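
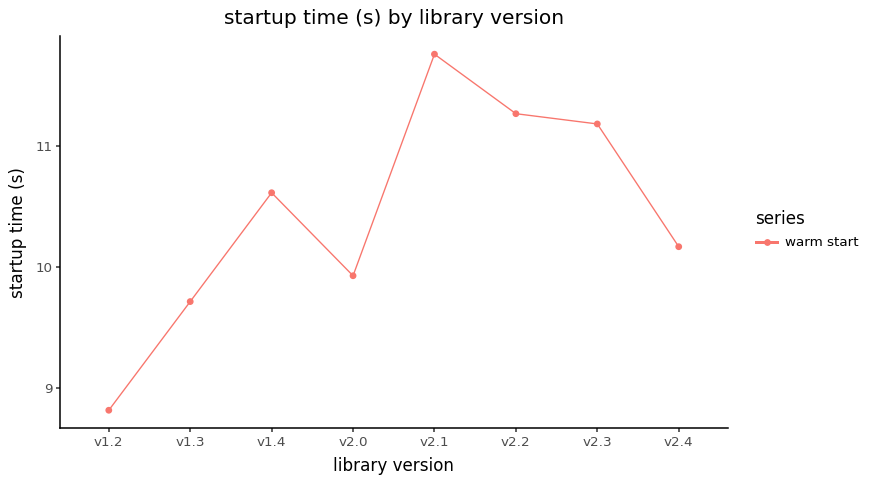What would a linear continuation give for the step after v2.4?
Last three: 11.5, 11.0, 10.0 → slope ≈ -0.75/step → next ≈ 9.25.

≈ 9.25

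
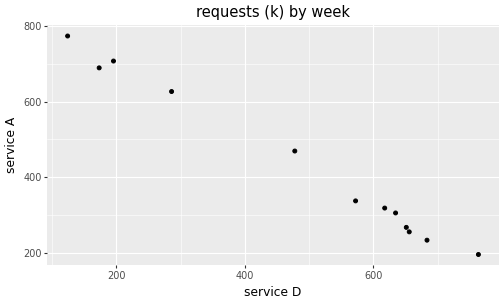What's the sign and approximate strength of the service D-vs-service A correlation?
Points are negatively correlated; strong (|r| ≈ 1.0).

negative, strong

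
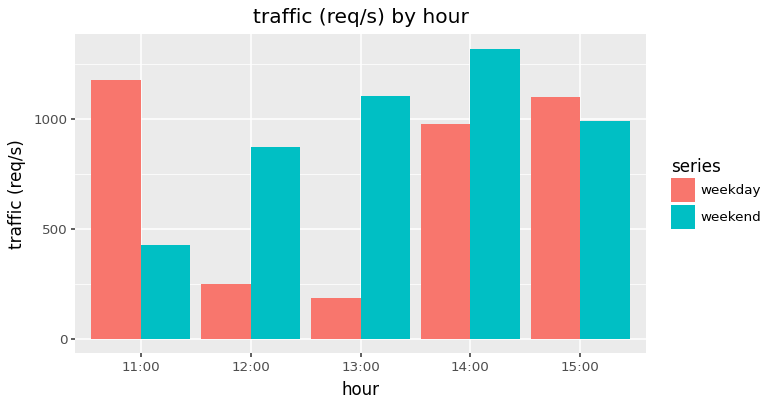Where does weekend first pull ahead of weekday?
12:00

11:00: weekend ≈ 400 vs weekday ≈ 1200 (not yet); 12:00: weekend ≈ 800 vs weekday ≈ 200 (first crossover).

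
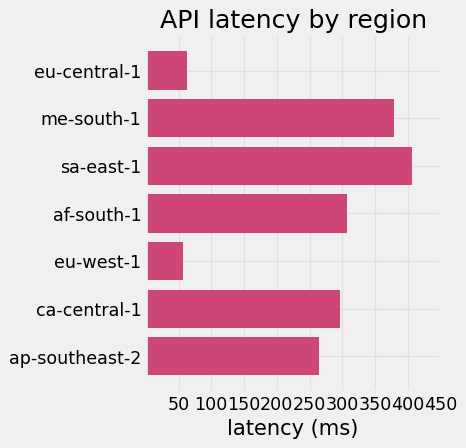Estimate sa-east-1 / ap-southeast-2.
sa-east-1 ≈ 400, ap-southeast-2 ≈ 250; 400/250 ≈ 1.6.

≈ 1.6×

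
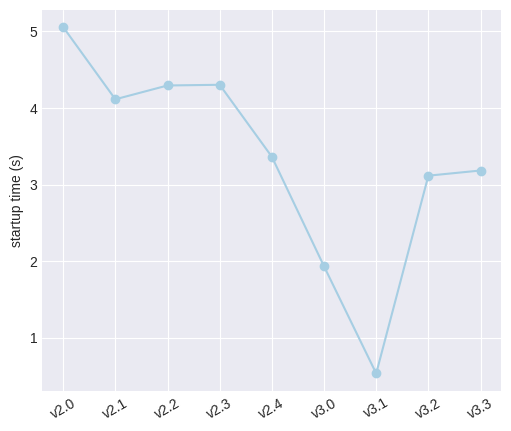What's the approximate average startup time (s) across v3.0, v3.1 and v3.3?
≈ 1.83

(2.0 + 0.5 + 3.0) / 3 ≈ 1.83.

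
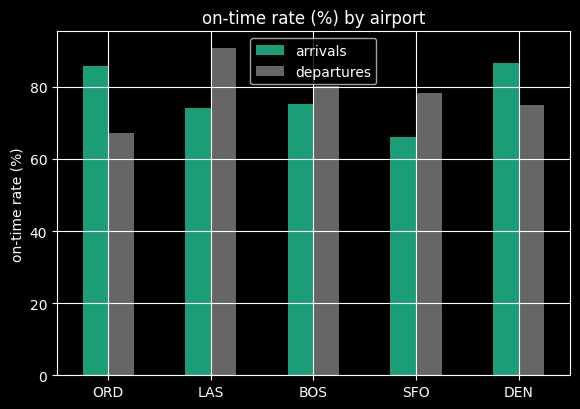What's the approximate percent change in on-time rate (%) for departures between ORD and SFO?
ORD ≈ 70, SFO ≈ 80; (80 − 70) / 70 ≈ +14.3%.

≈ +14.3%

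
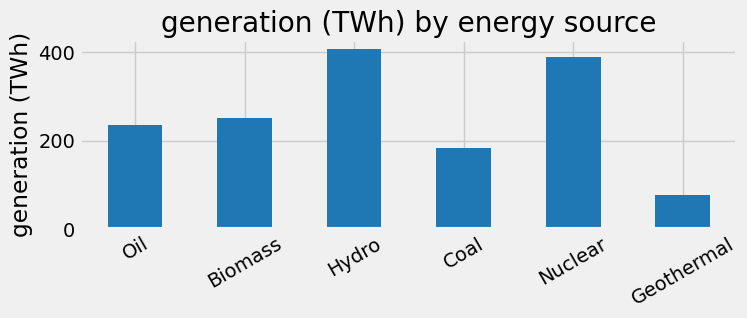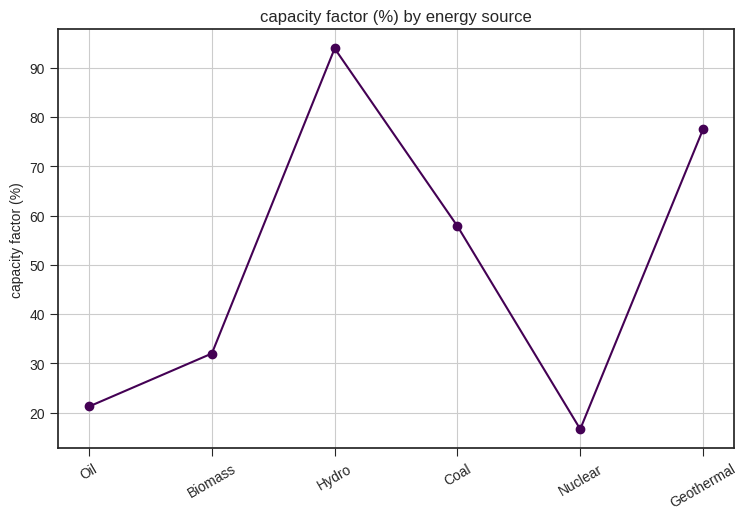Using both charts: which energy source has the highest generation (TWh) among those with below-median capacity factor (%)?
Chart 2 median capacity factor (%) ≈ 40; below-median energy sources: Oil, Biomass, Nuclear. Among those, Nuclear has the highest generation (TWh) (≈ 400).

Nuclear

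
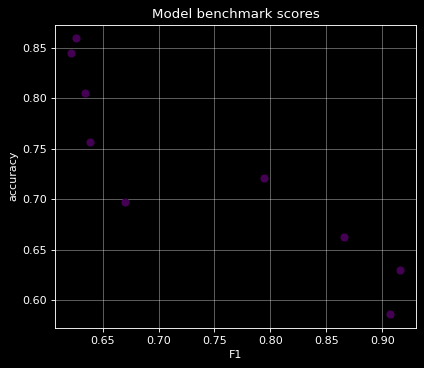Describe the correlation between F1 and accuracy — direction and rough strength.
negative, strong

Points are negatively correlated; strong (|r| ≈ 0.9).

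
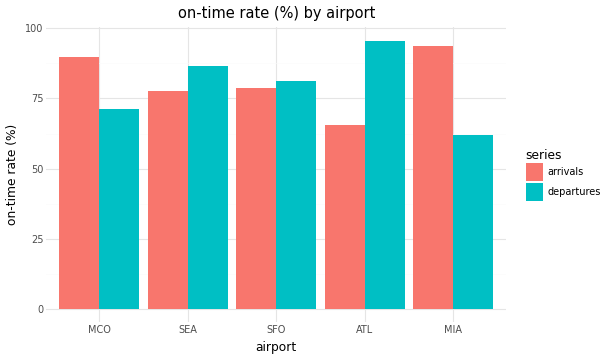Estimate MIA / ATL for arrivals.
≈ 1.29×

MIA ≈ 90, ATL ≈ 70; 90/70 ≈ 1.29.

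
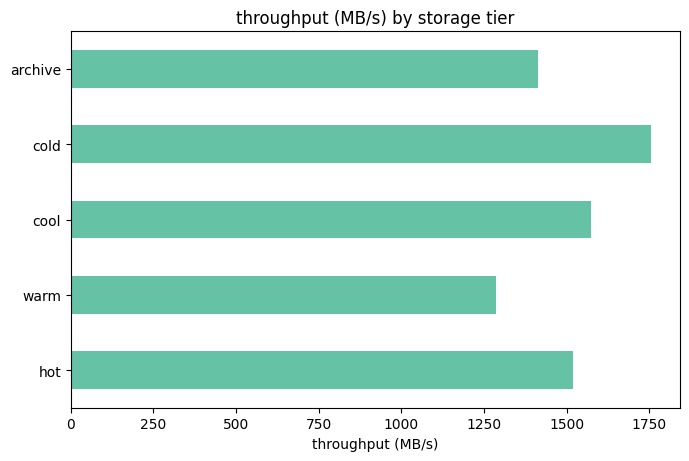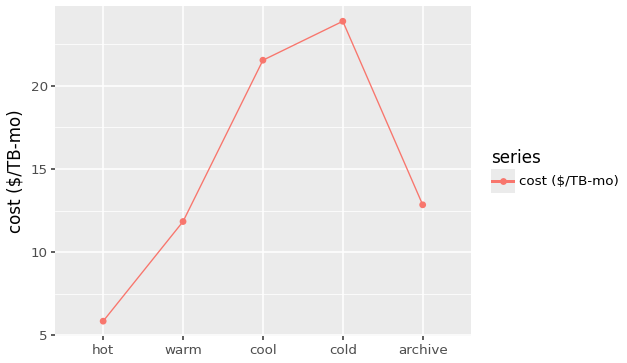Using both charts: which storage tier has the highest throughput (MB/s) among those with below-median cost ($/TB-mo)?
hot

Chart 2 median cost ($/TB-mo) ≈ 15; below-median storage tiers: hot, warm. Among those, hot has the highest throughput (MB/s) (≈ 1600).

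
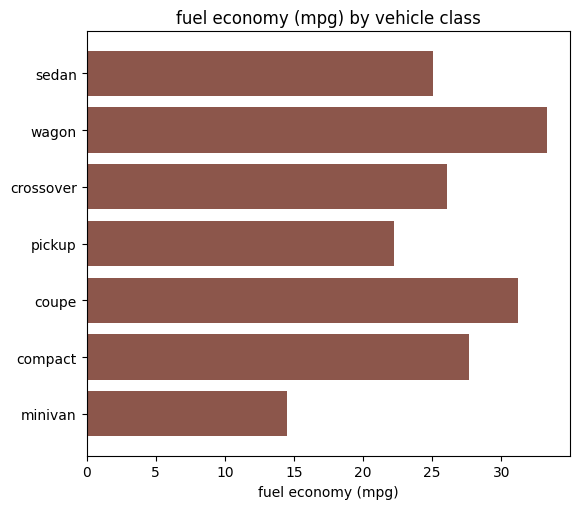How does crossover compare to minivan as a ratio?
crossover ≈ 25, minivan ≈ 15; 25/15 ≈ 1.67.

≈ 1.67×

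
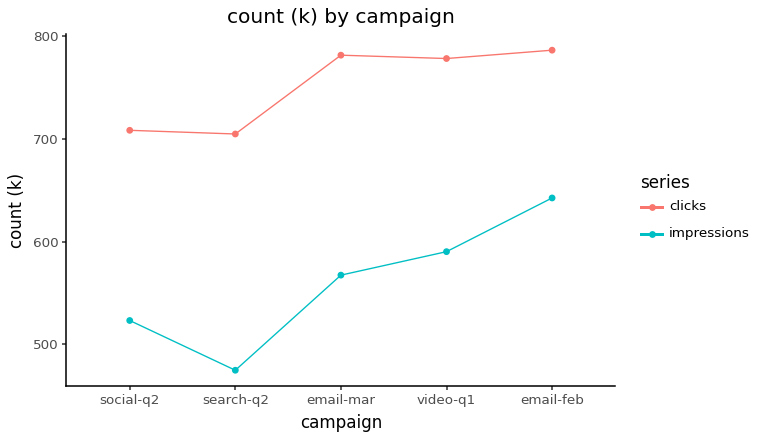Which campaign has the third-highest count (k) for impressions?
Top 4 for impressions: email-feb ≈ 650, video-q1 ≈ 600, email-mar ≈ 550, social-q2 ≈ 500.

email-mar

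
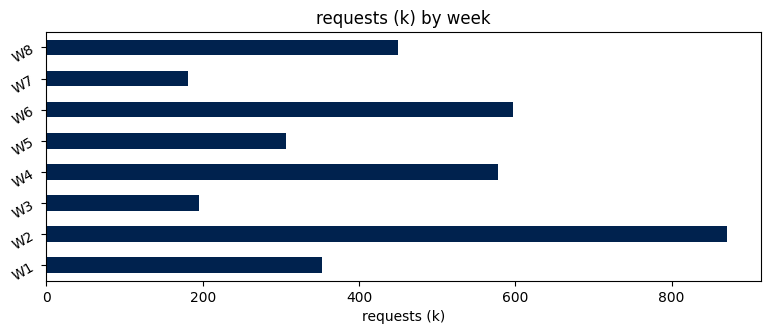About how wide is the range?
Max W2 ≈ 900, min W7 ≈ 200; range ≈ 700.

≈ 700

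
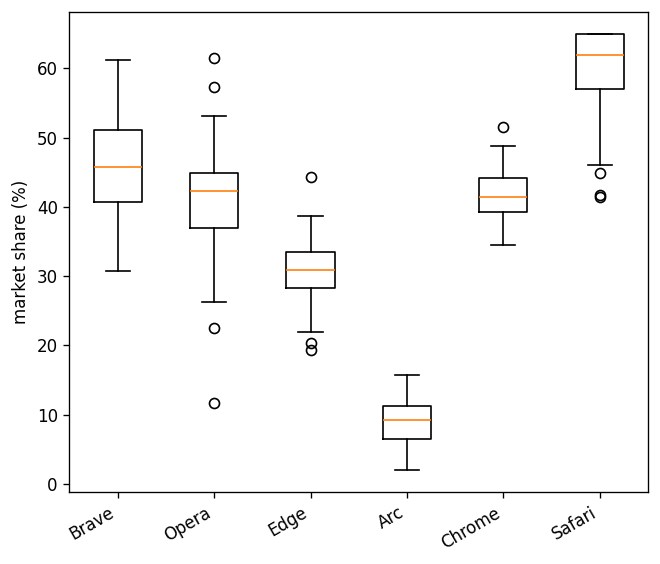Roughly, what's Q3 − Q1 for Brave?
≈ 10

Q3 ≈ 50, Q1 ≈ 40; IQR ≈ 10.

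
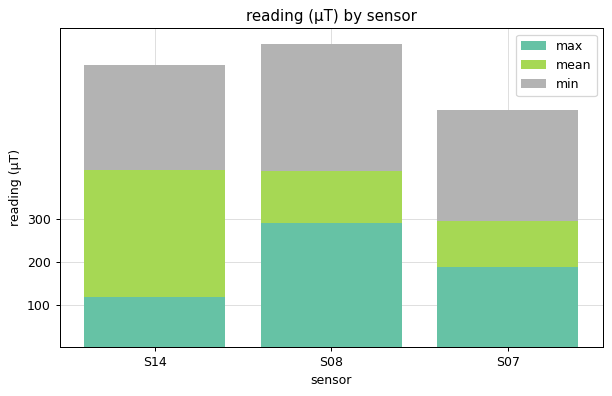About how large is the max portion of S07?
≈ 200

max top ≈ 200, bottom ≈ 0; segment ≈ 200.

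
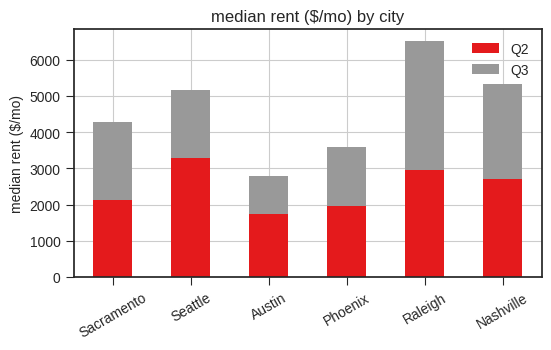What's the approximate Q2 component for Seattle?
Q2 top ≈ 3000, bottom ≈ 0; segment ≈ 3000.

≈ 3000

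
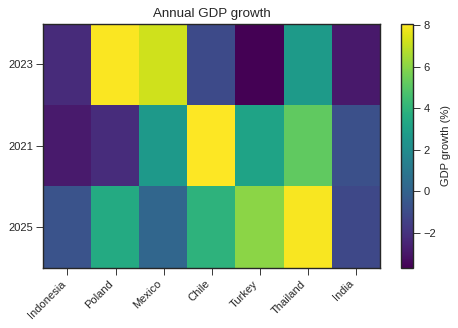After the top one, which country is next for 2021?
Top 3 for 2021: Chile ≈ 8, Thailand ≈ 5, Turkey ≈ 3.

Thailand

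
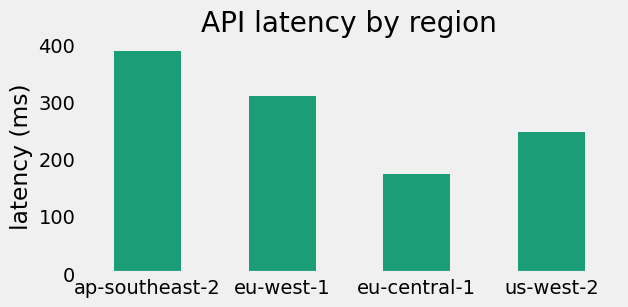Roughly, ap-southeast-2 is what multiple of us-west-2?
ap-southeast-2 ≈ 400, us-west-2 ≈ 250; 400/250 ≈ 1.6.

≈ 1.6×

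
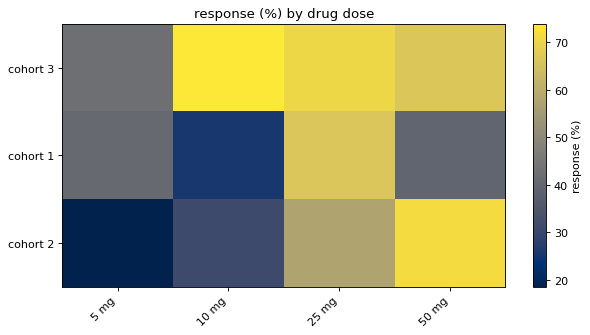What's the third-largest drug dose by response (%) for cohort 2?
Top 4 for cohort 2: 50 mg ≈ 70, 25 mg ≈ 55, 10 mg ≈ 30, 5 mg ≈ 20.

10 mg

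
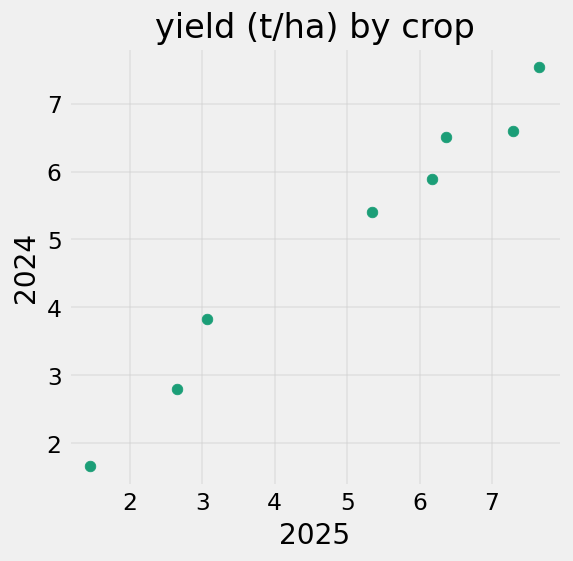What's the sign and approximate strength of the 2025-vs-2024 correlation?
positive, strong

Points are positively correlated; strong (|r| ≈ 1.0).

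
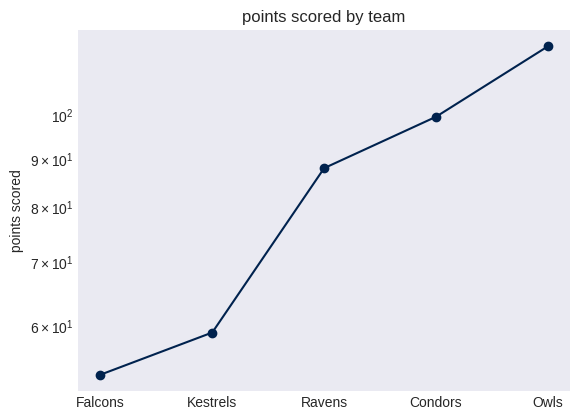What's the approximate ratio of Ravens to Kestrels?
≈ 1.5×

Ravens ≈ 90, Kestrels ≈ 60; 90/60 ≈ 1.5.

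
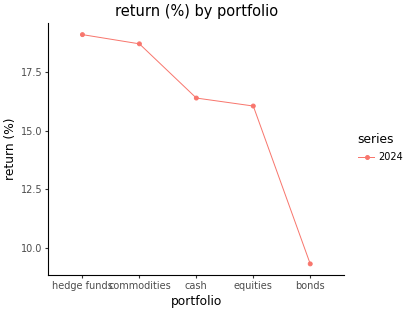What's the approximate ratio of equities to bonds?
equities ≈ 16, bonds ≈ 9; 16/9 ≈ 1.78.

≈ 1.78×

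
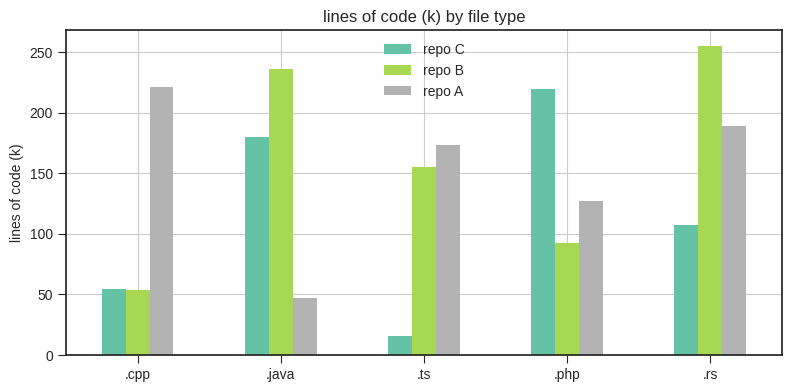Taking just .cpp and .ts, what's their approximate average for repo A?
≈ 200

(225 + 175) / 2 ≈ 200.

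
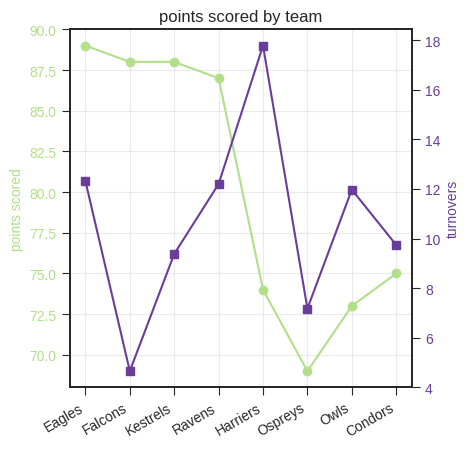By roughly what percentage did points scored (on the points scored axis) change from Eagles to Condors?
≈ -13.6%

Eagles ≈ 88, Condors ≈ 76; (76 − 88) / 88 ≈ -13.6%.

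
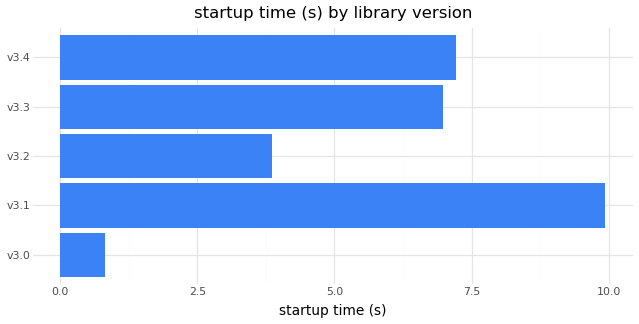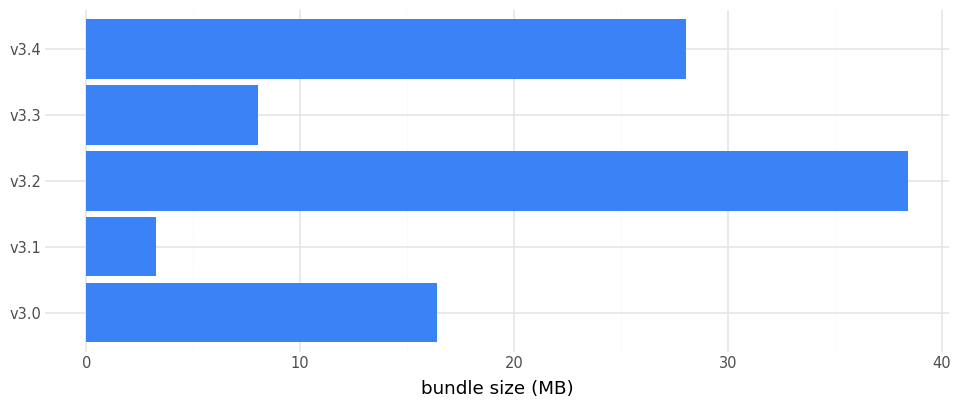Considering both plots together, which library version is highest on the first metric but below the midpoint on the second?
Chart 2 median bundle size (MB) ≈ 15; below-median library versions: v3.1, v3.3. Among those, v3.1 has the highest startup time (s) (≈ 10).

v3.1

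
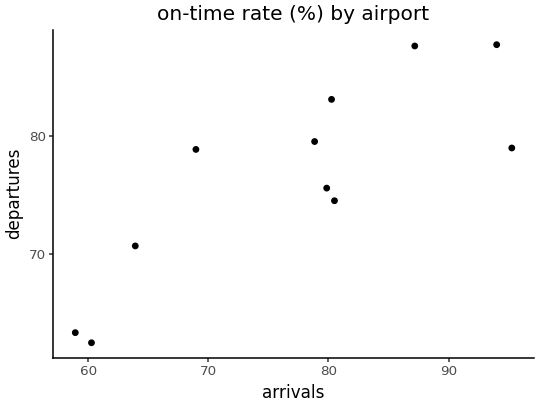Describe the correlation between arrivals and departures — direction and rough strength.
Points are positively correlated; strong (|r| ≈ 0.8).

positive, strong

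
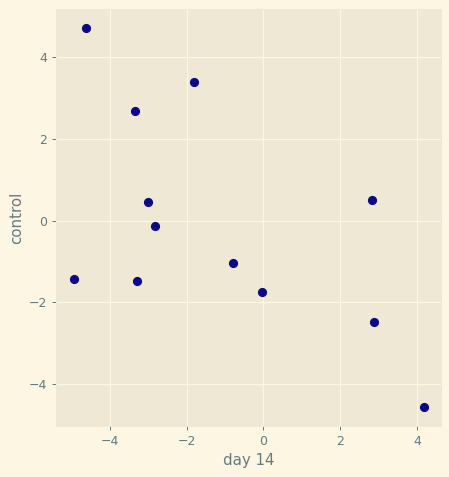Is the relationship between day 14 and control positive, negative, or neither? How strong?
Points are negatively correlated; moderate (|r| ≈ 0.6).

negative, moderate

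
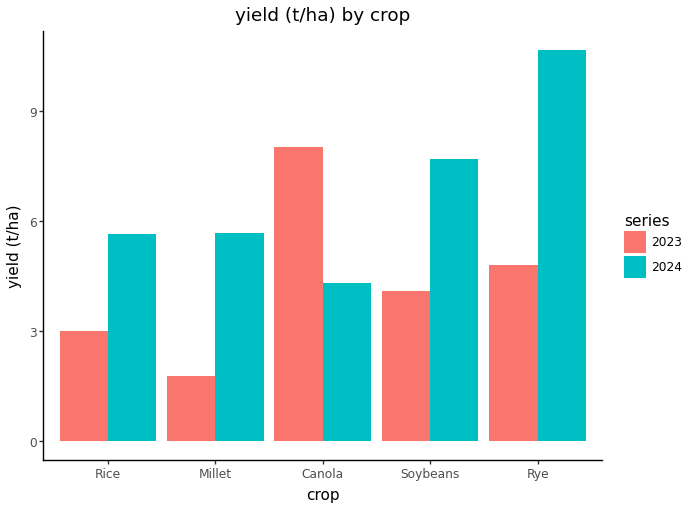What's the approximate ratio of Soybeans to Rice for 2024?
≈ 1.33×

Soybeans ≈ 8, Rice ≈ 6; 8/6 ≈ 1.33.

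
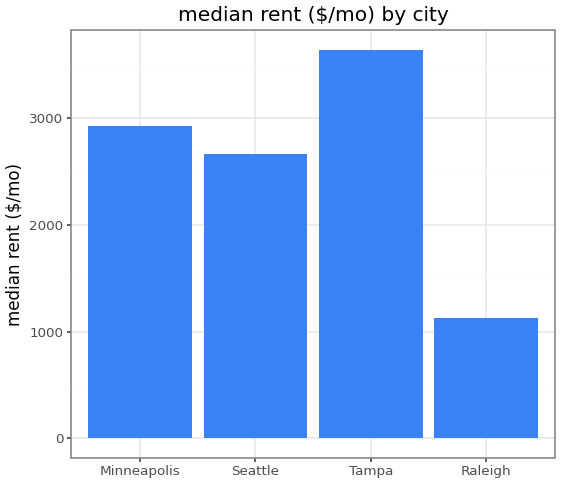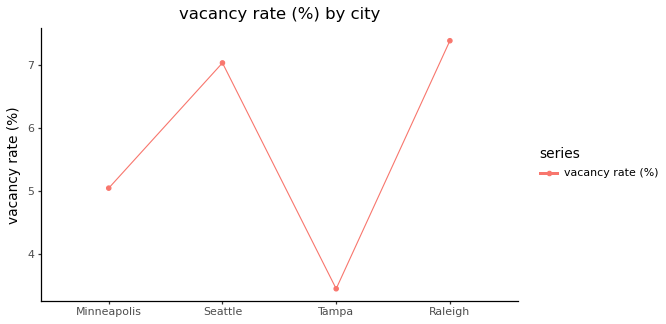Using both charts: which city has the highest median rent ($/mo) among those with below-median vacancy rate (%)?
Tampa

Chart 2 median vacancy rate (%) ≈ 6; below-median cities: Minneapolis, Tampa. Among those, Tampa has the highest median rent ($/mo) (≈ 3500).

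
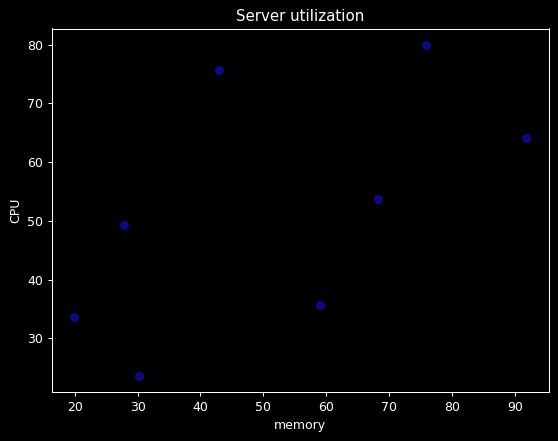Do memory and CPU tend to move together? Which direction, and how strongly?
positive, moderate

Points are positively correlated; moderate (|r| ≈ 0.6).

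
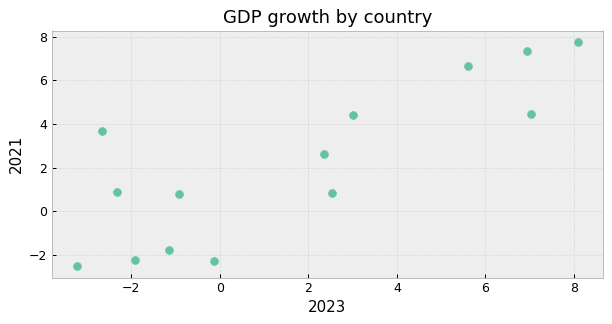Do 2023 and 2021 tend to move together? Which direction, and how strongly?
positive, strong

Points are positively correlated; strong (|r| ≈ 0.8).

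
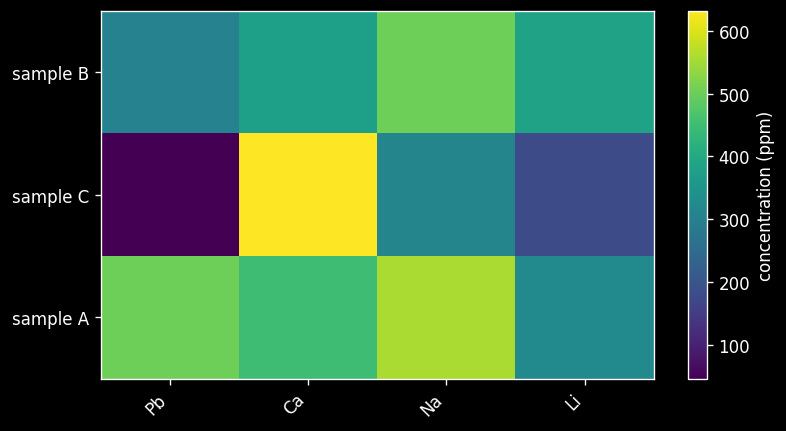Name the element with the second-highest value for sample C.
Na

Top 3 for sample C: Ca ≈ 650, Na ≈ 300, Li ≈ 200.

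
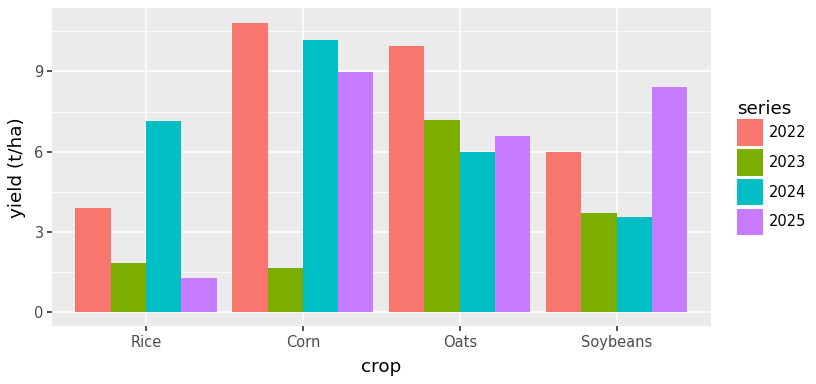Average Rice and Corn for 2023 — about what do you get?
(2 + 2) / 2 ≈ 2.

≈ 2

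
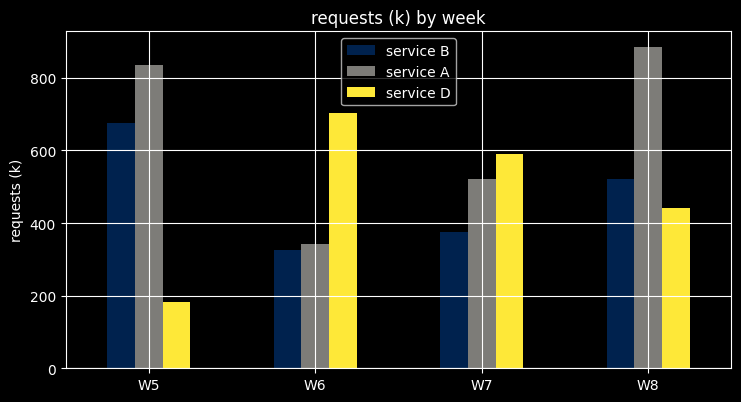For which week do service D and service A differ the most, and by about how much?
W5, ≈ 600 k

W5: service D ≈ 200, service A ≈ 800 → gap ≈ 600. Next-largest (W8) is only ≈ 500.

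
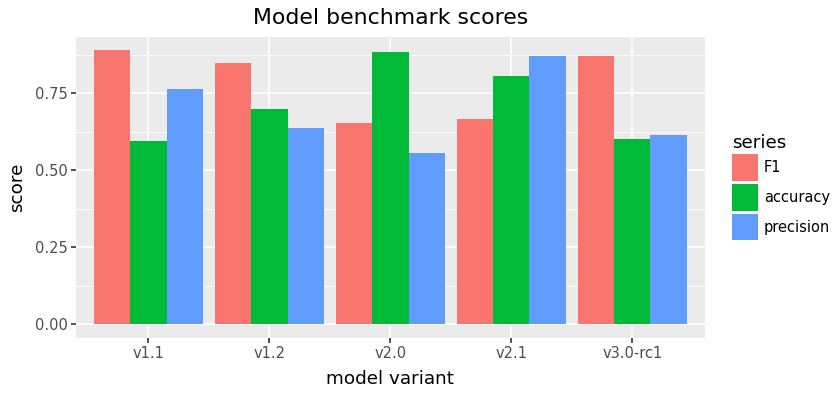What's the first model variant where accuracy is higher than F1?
v2.0

v1.2: accuracy ≈ 0.7 vs F1 ≈ 0.8 (not yet); v2.0: accuracy ≈ 0.9 vs F1 ≈ 0.7 (first crossover).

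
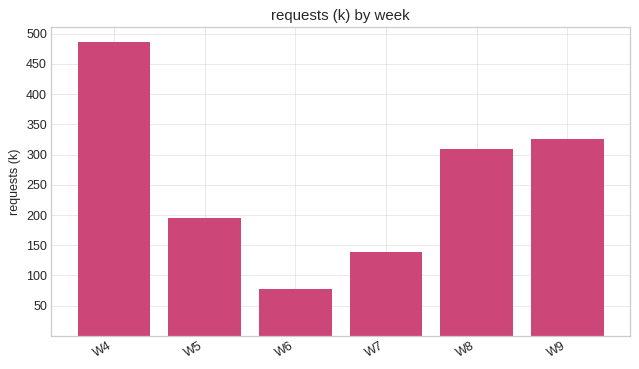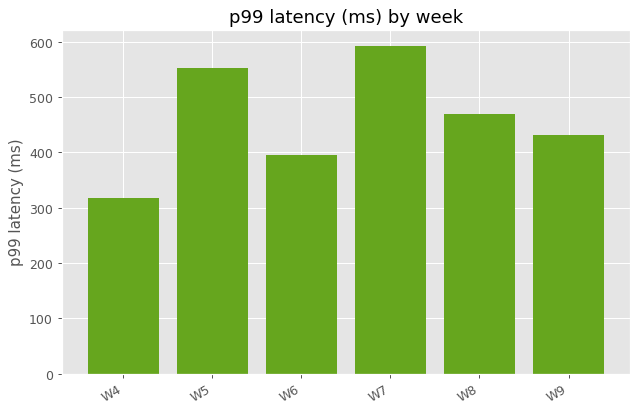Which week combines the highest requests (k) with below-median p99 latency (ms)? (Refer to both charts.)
W4

Chart 2 median p99 latency (ms) ≈ 500; below-median weeks: W4, W6, W9. Among those, W4 has the highest requests (k) (≈ 500).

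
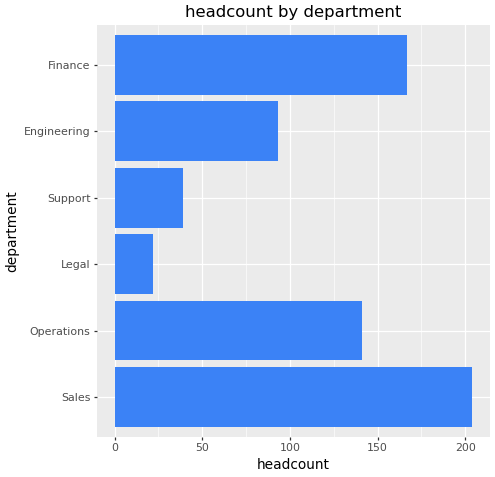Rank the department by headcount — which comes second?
Finance

Top 3: Sales ≈ 200, Finance ≈ 160, Operations ≈ 140.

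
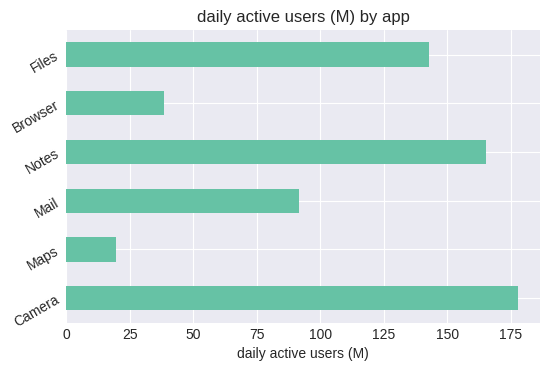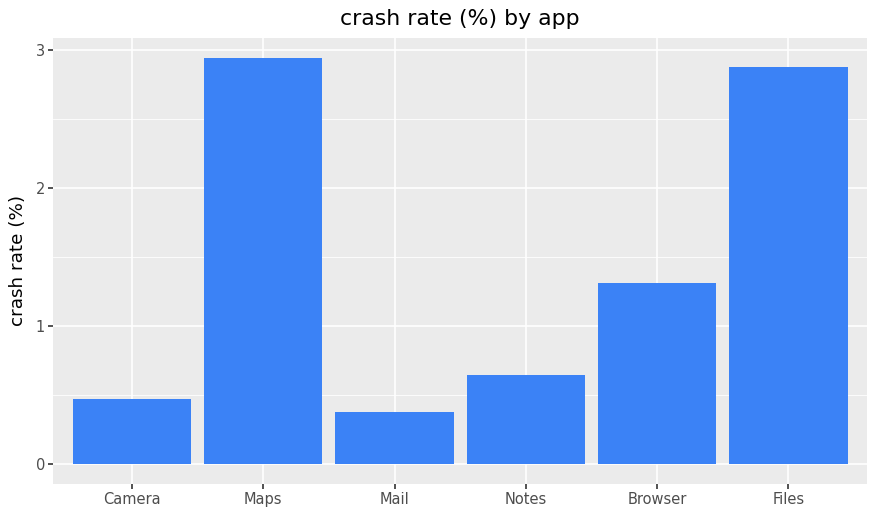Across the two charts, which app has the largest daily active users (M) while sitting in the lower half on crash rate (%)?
Chart 2 median crash rate (%) ≈ 1; below-median apps: Camera, Mail, Notes. Among those, Camera has the highest daily active users (M) (≈ 180).

Camera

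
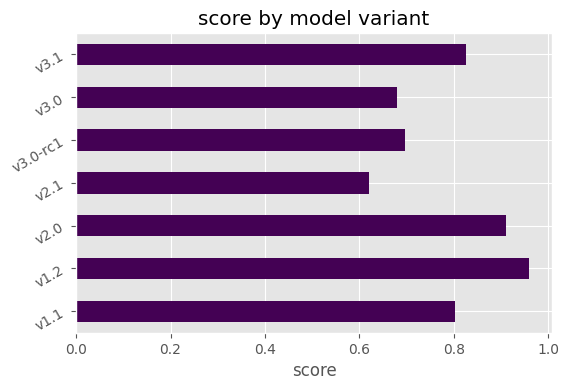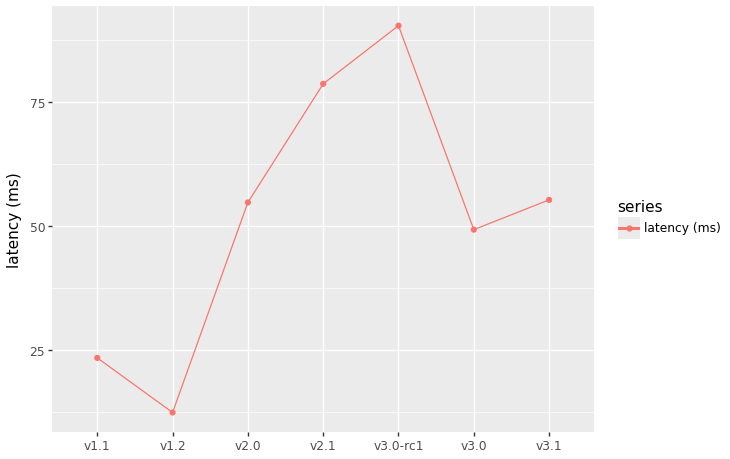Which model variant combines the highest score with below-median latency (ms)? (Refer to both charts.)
Chart 2 median latency (ms) ≈ 50; below-median model variants: v1.1, v1.2, v3.0. Among those, v1.2 has the highest score (≈ 1).

v1.2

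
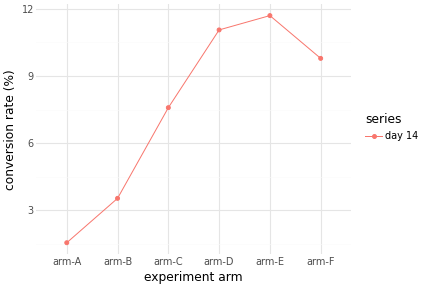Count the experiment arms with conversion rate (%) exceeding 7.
Above 7: arm-C, arm-D, arm-E, arm-F.

4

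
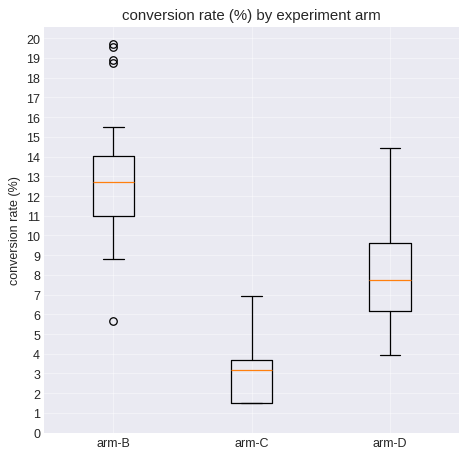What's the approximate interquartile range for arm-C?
≈ 2

Q3 ≈ 4, Q1 ≈ 2; IQR ≈ 2.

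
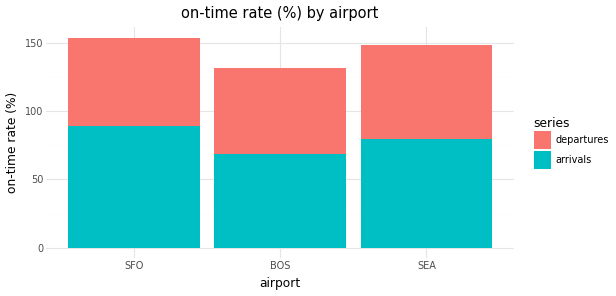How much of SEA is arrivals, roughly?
≈ 80

arrivals top ≈ 80, bottom ≈ 0; segment ≈ 80.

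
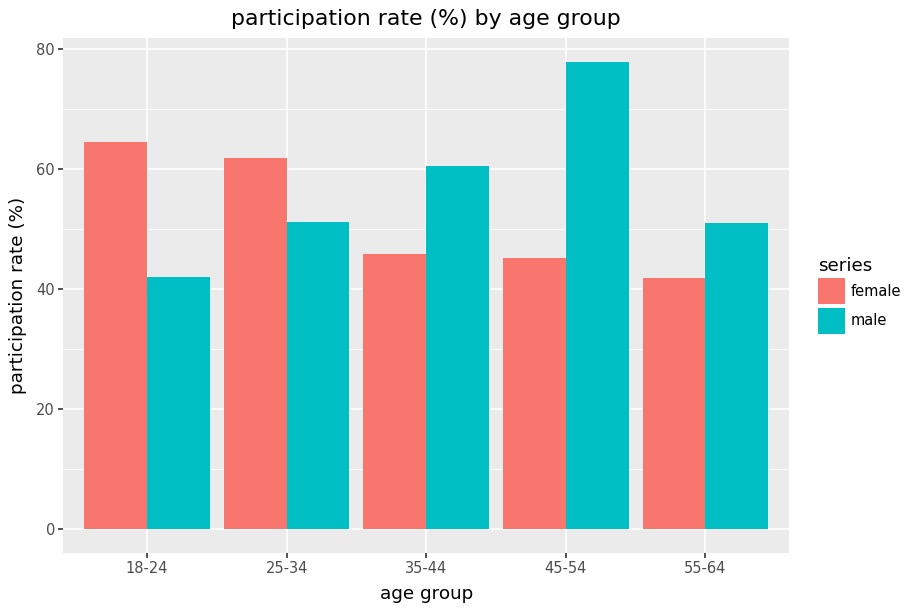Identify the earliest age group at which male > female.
35-44

25-34: male ≈ 50 vs female ≈ 60 (not yet); 35-44: male ≈ 60 vs female ≈ 50 (first crossover).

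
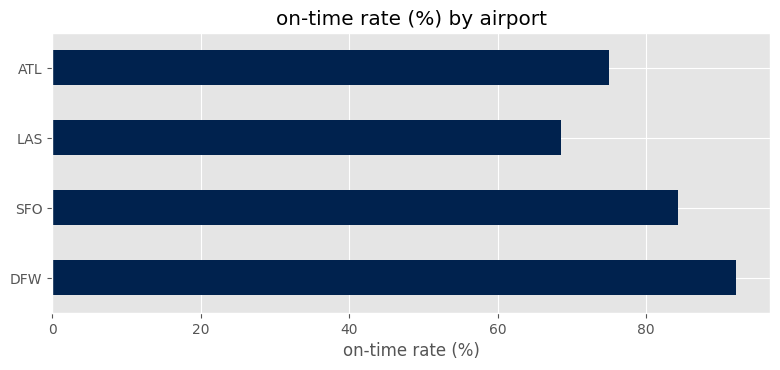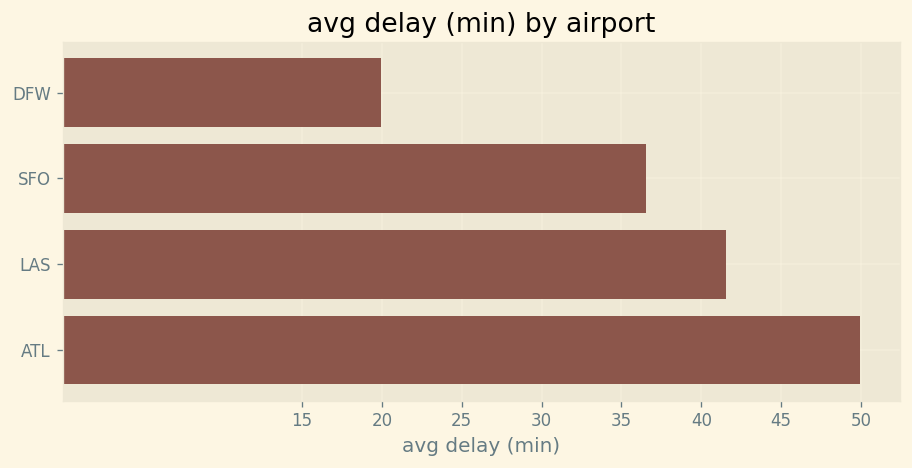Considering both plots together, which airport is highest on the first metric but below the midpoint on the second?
DFW

Chart 2 median avg delay (min) ≈ 40; below-median airports: DFW, SFO. Among those, DFW has the highest on-time rate (%) (≈ 90).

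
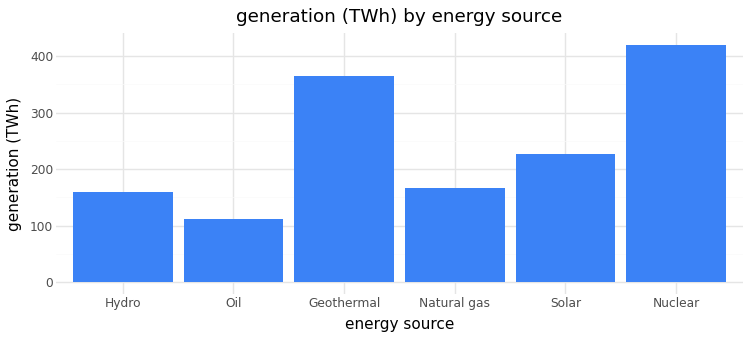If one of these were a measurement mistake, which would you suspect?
Nuclear ≈ 400; the rest sit between ≈ 100 and ≈ 350.

Nuclear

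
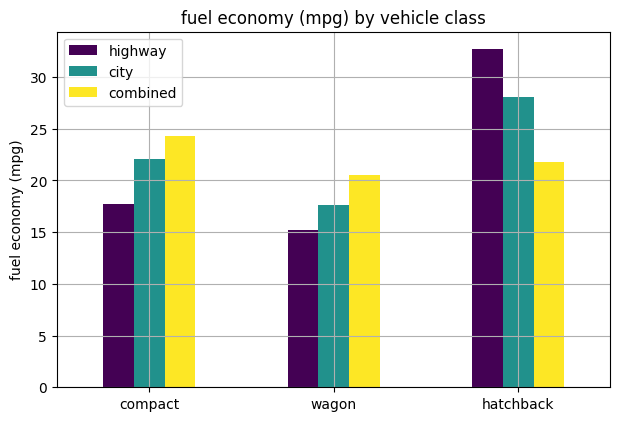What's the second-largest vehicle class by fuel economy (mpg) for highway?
compact

Top 3 for highway: hatchback ≈ 35, compact ≈ 20, wagon ≈ 15.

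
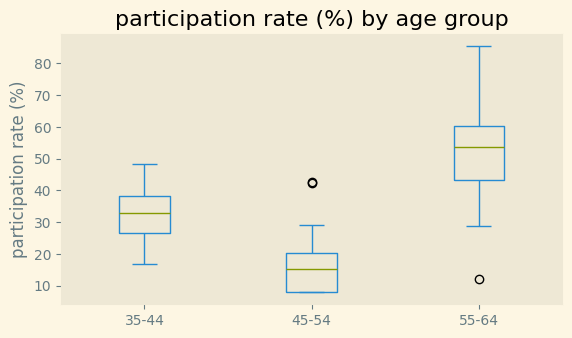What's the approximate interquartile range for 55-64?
Q3 ≈ 60, Q1 ≈ 45; IQR ≈ 15.

≈ 15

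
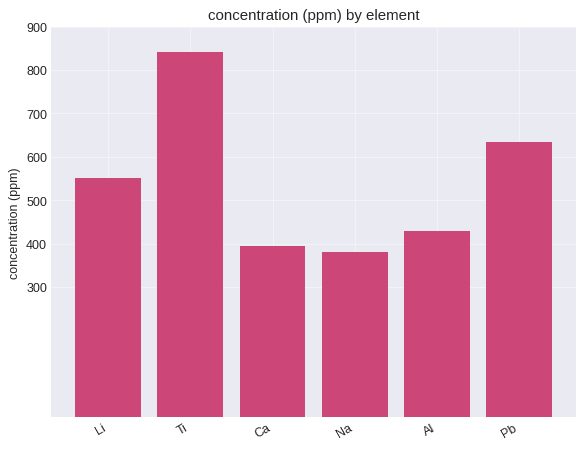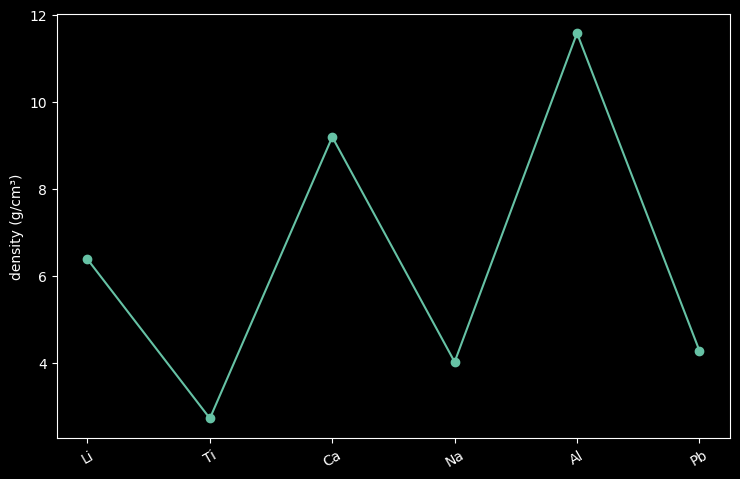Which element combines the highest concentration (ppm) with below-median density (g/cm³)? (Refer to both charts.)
Chart 2 median density (g/cm³) ≈ 6; below-median elements: Ti, Na, Pb. Among those, Ti has the highest concentration (ppm) (≈ 800).

Ti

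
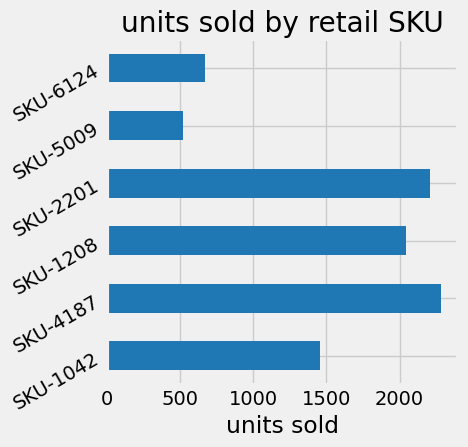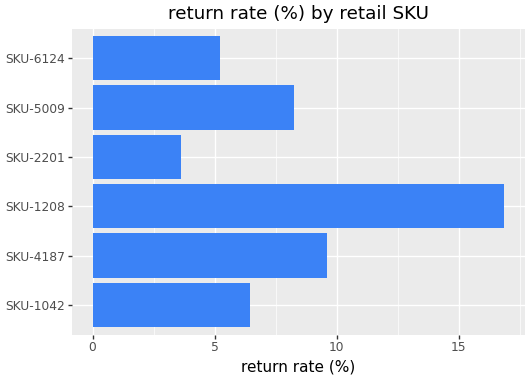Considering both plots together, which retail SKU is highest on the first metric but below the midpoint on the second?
SKU-2201

Chart 2 median return rate (%) ≈ 8; below-median retail SKUs: SKU-1042, SKU-2201, SKU-6124. Among those, SKU-2201 has the highest units sold (≈ 2000).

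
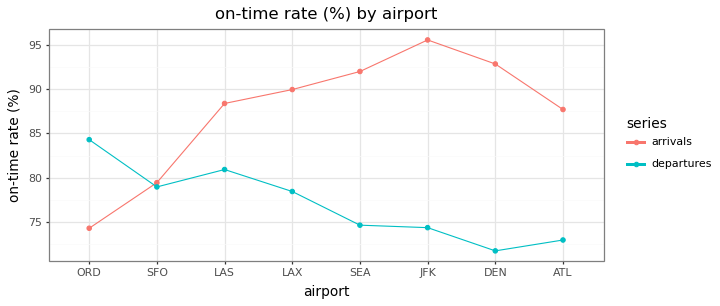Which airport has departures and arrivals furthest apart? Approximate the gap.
JFK, ≈ 22 %

JFK: departures ≈ 74, arrivals ≈ 96 → gap ≈ 22. Next-largest (DEN) is only ≈ 20.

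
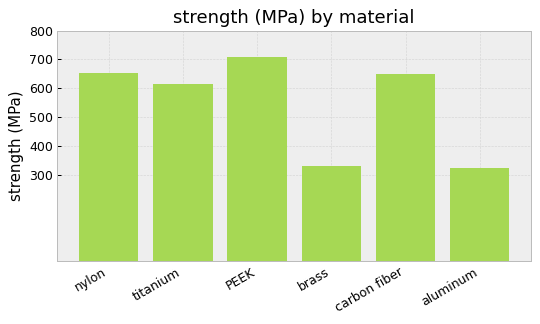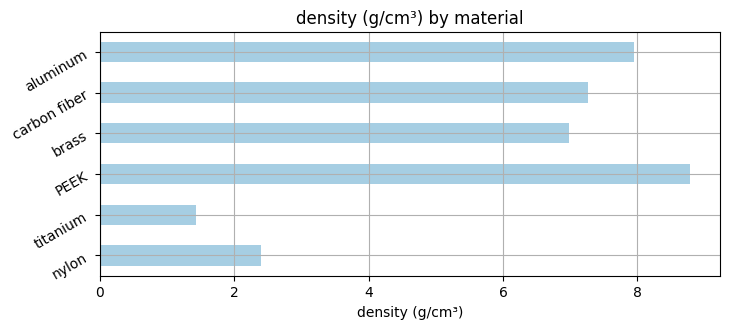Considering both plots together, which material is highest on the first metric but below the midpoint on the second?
nylon

Chart 2 median density (g/cm³) ≈ 7; below-median materials: nylon, titanium, brass. Among those, nylon has the highest strength (MPa) (≈ 700).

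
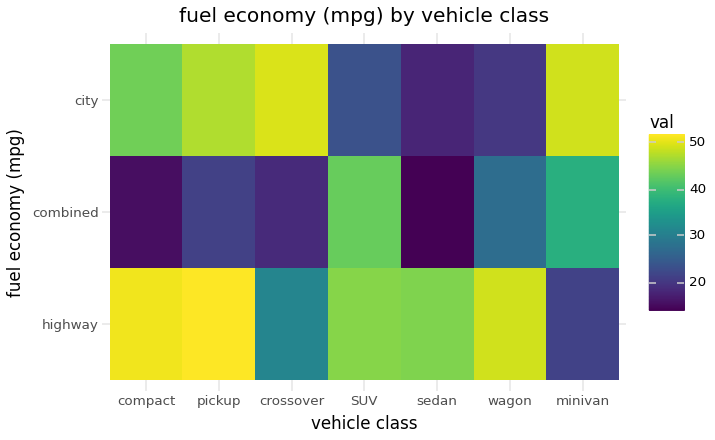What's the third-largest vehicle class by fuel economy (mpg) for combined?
wagon

Top 4 for combined: SUV ≈ 45, minivan ≈ 40, wagon ≈ 25, pickup ≈ 20.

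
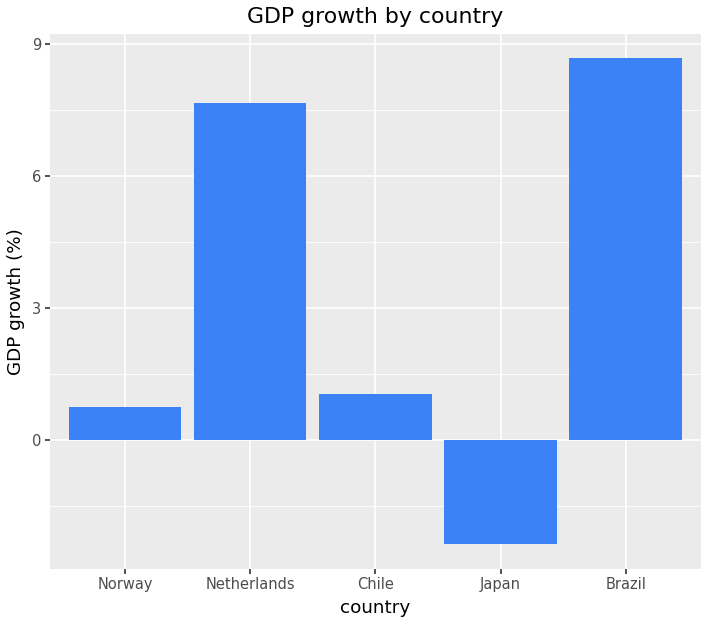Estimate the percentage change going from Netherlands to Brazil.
Netherlands ≈ 8, Brazil ≈ 9; (9 − 8) / 8 ≈ +12.5%.

≈ +12.5%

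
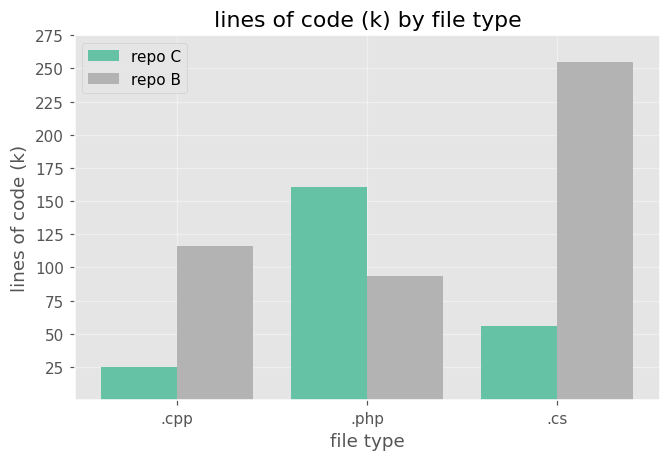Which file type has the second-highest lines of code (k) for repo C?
Top 3 for repo C: .php ≈ 150, .cs ≈ 50, .cpp ≈ 25.

.cs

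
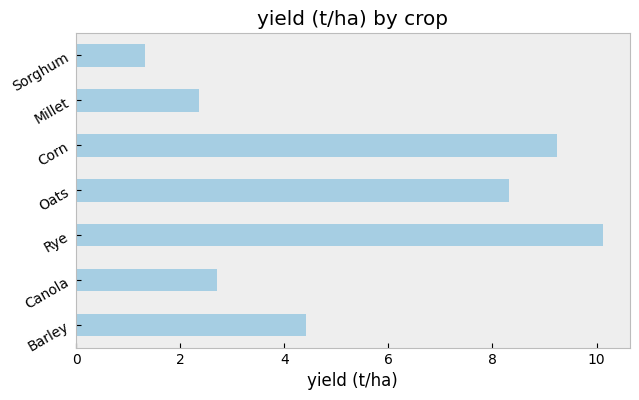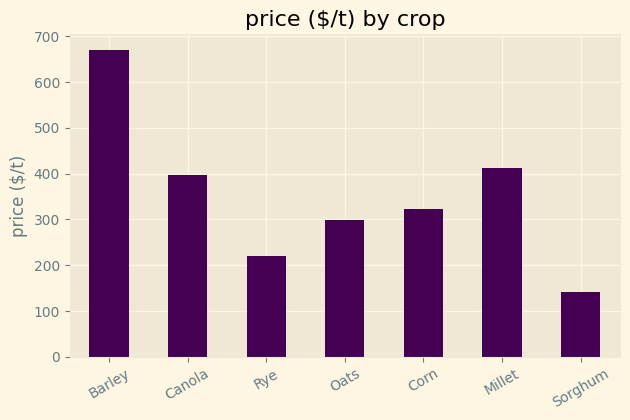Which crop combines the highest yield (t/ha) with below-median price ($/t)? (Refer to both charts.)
Chart 2 median price ($/t) ≈ 300; below-median crops: Rye, Oats, Sorghum. Among those, Rye has the highest yield (t/ha) (≈ 10).

Rye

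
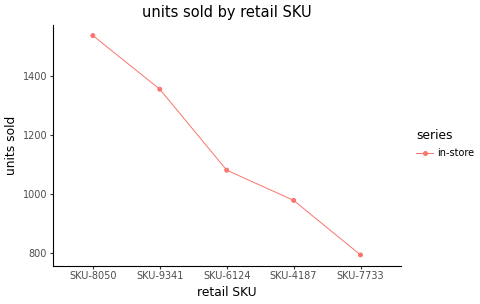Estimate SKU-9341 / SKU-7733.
≈ 1.75×

SKU-9341 ≈ 1400, SKU-7733 ≈ 800; 1400/800 ≈ 1.75.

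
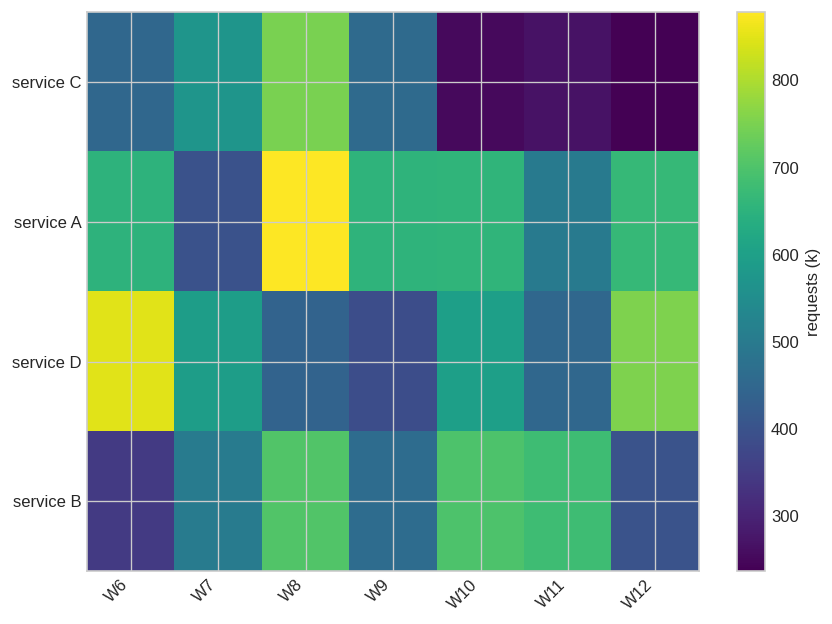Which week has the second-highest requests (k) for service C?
W7

Top 3 for service C: W8 ≈ 700, W7 ≈ 600, W9 ≈ 500.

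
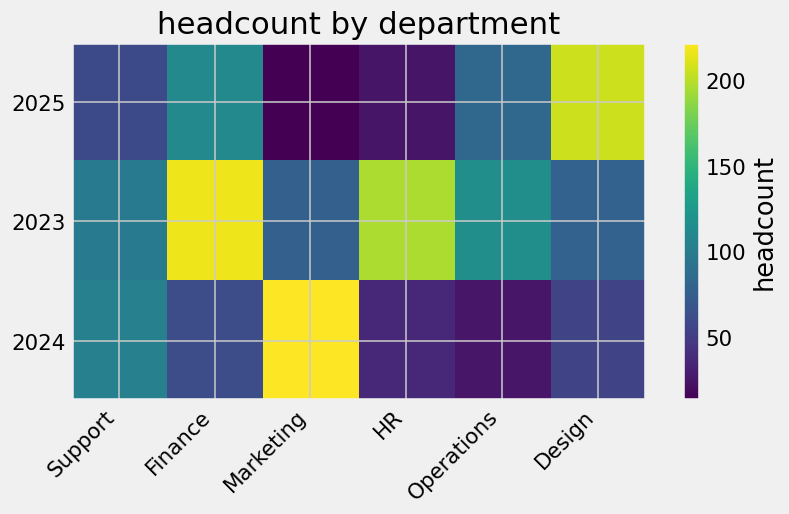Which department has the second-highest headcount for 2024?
Support

Top 3 for 2024: Marketing ≈ 220, Support ≈ 100, Finance ≈ 60.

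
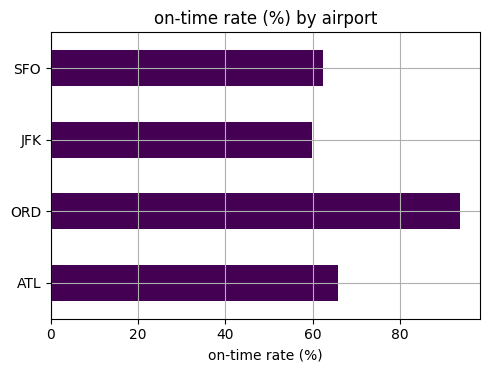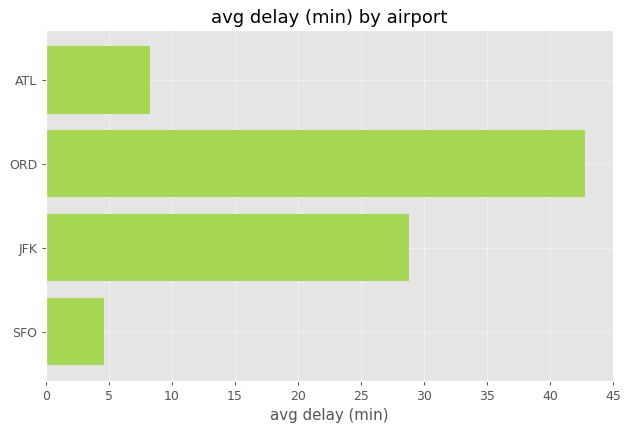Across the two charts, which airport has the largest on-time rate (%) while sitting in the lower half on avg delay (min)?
ATL

Chart 2 median avg delay (min) ≈ 20; below-median airports: ATL, SFO. Among those, ATL has the highest on-time rate (%) (≈ 70).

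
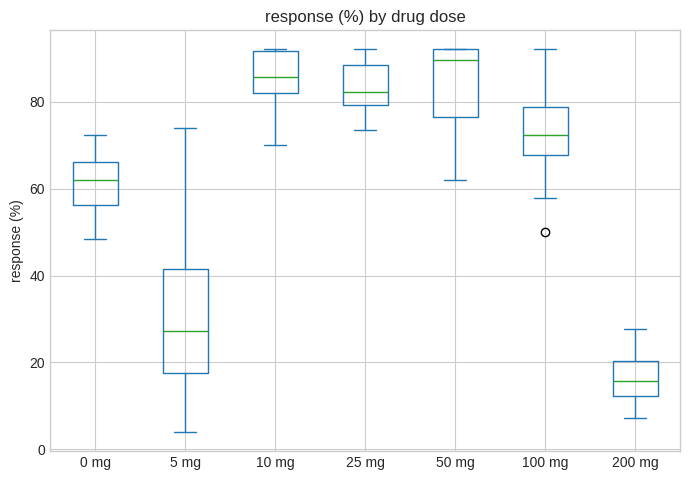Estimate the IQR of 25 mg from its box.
Q3 ≈ 90, Q1 ≈ 80; IQR ≈ 10.

≈ 10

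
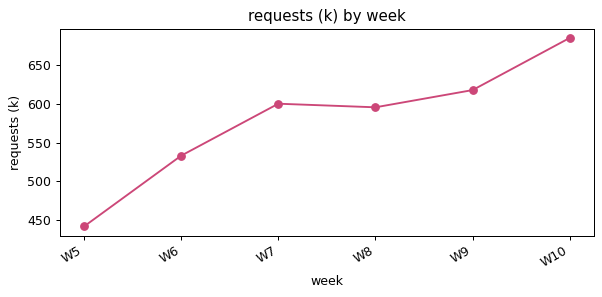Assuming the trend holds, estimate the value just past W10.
≈ 712.5

Last three: 600, 625, 675 → slope ≈ 37.5/step → next ≈ 712.5.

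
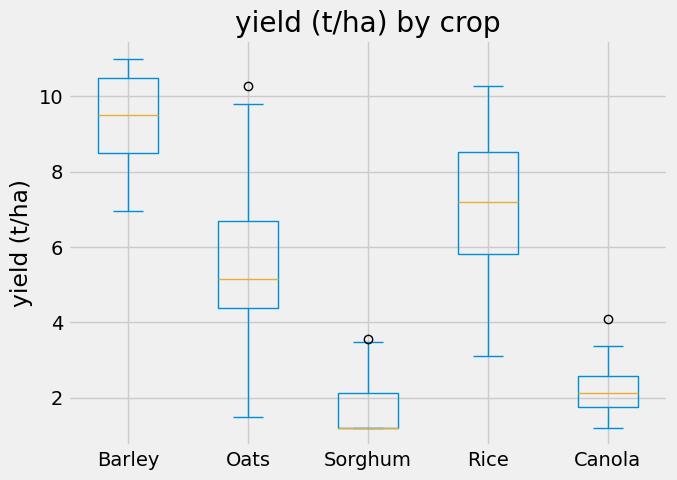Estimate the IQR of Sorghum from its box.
Q3 ≈ 2, Q1 ≈ 1; IQR ≈ 1.

≈ 1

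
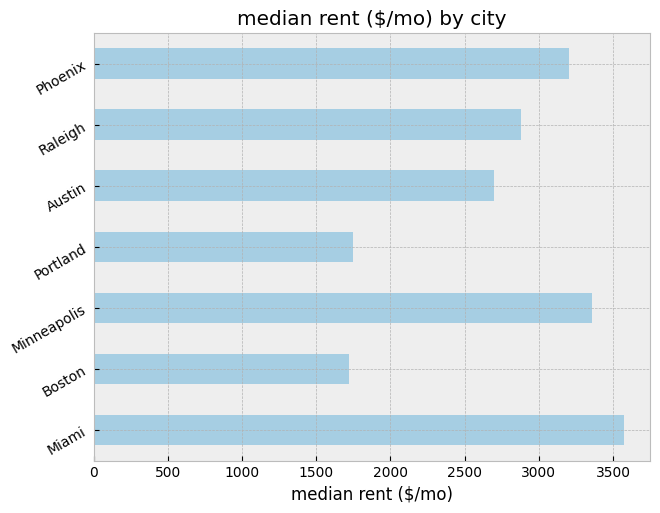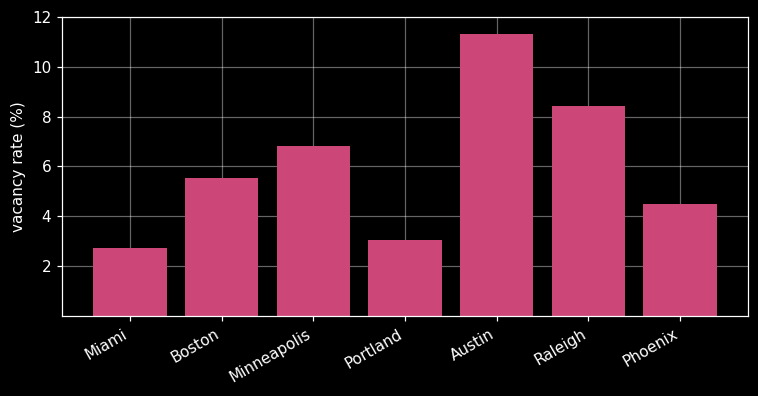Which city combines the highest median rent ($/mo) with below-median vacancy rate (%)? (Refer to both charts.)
Miami

Chart 2 median vacancy rate (%) ≈ 6; below-median cities: Miami, Portland, Phoenix. Among those, Miami has the highest median rent ($/mo) (≈ 3500).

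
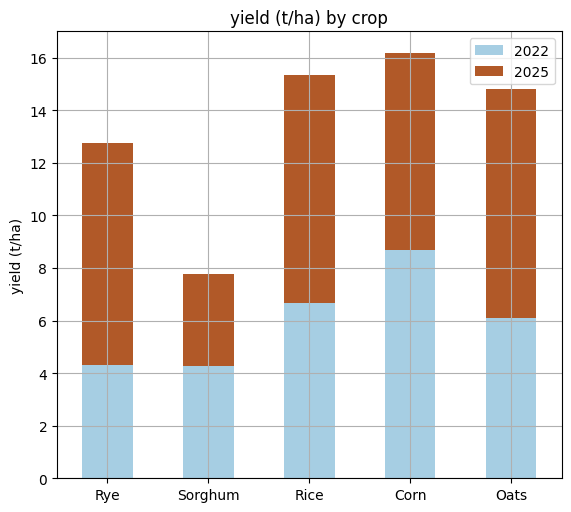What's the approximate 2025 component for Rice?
≈ 10

2025 top ≈ 16, bottom ≈ 6; segment ≈ 10.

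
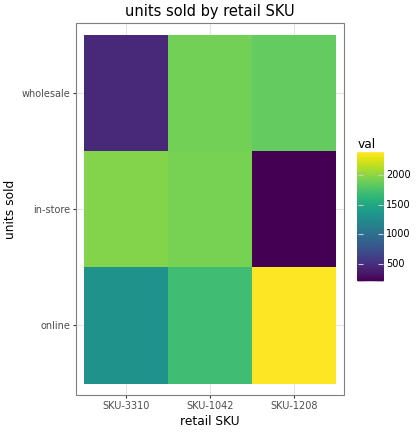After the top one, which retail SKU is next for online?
Top 3 for online: SKU-1208 ≈ 2400, SKU-1042 ≈ 1800, SKU-3310 ≈ 1400.

SKU-1042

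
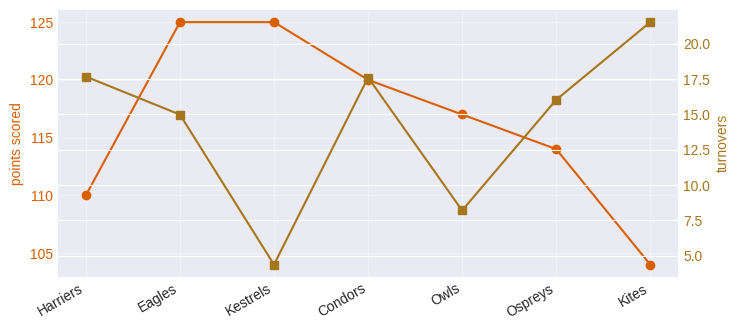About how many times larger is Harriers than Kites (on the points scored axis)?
≈ 1.06×

Harriers ≈ 110, Kites ≈ 104; 110/104 ≈ 1.06.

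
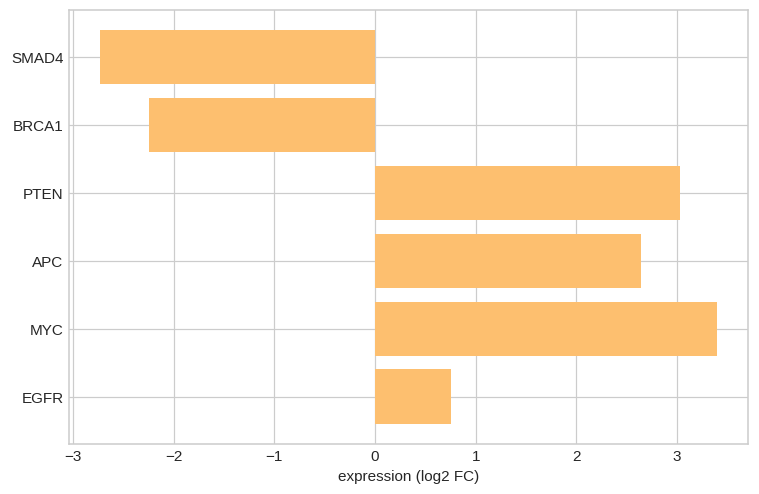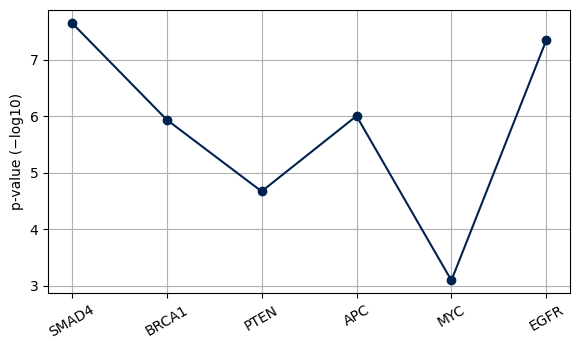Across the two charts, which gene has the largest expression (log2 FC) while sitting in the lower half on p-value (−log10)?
MYC

Chart 2 median p-value (−log10) ≈ 6; below-median genes: BRCA1, PTEN, MYC. Among those, MYC has the highest expression (log2 FC) (≈ 3.5).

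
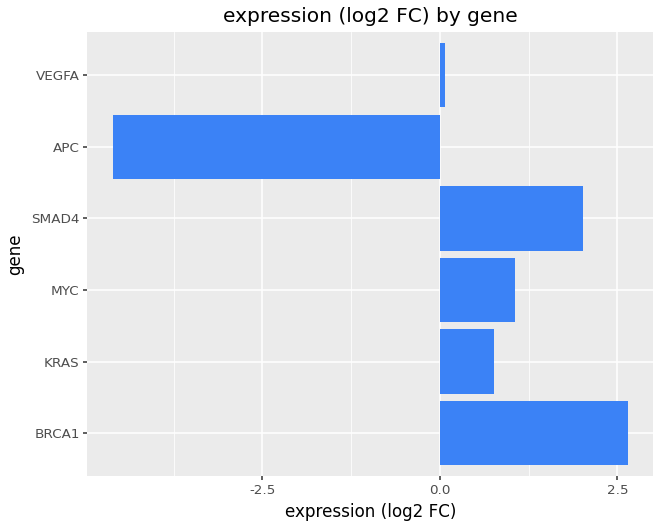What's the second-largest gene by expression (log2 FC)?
SMAD4

Top 3: BRCA1 ≈ 3, SMAD4 ≈ 2, MYC ≈ 1.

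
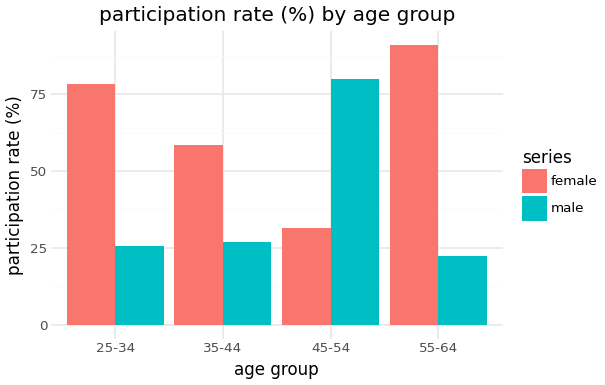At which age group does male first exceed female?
45-54

35-44: male ≈ 30 vs female ≈ 60 (not yet); 45-54: male ≈ 80 vs female ≈ 30 (first crossover).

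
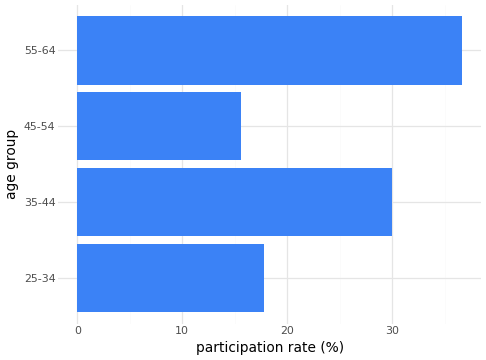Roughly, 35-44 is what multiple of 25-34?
35-44 ≈ 30, 25-34 ≈ 20; 30/20 ≈ 1.5.

≈ 1.5×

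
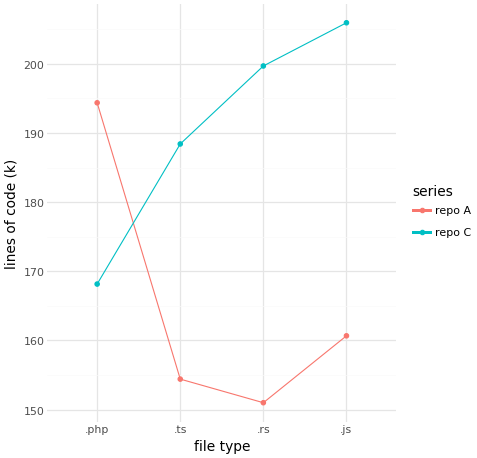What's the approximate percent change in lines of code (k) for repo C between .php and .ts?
≈ +11.8%

.php ≈ 170, .ts ≈ 190; (190 − 170) / 170 ≈ +11.8%.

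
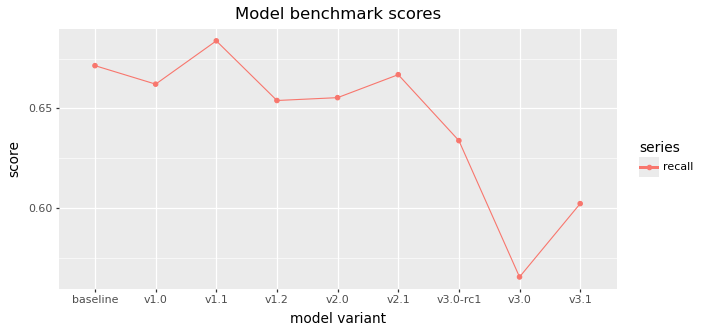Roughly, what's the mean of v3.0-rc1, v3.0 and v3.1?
(0.63 + 0.57 + 0.60) / 3 ≈ 0.6.

≈ 0.6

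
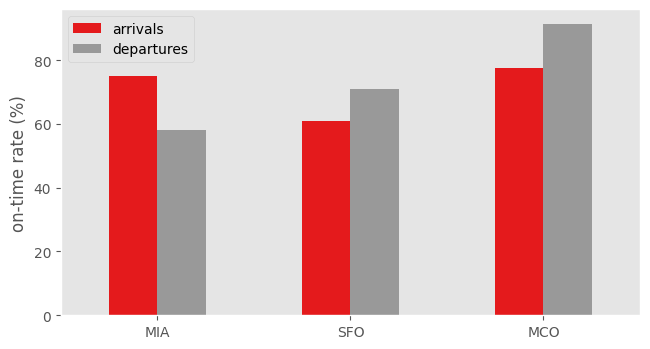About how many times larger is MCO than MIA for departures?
MCO ≈ 90, MIA ≈ 60; 90/60 ≈ 1.5.

≈ 1.5×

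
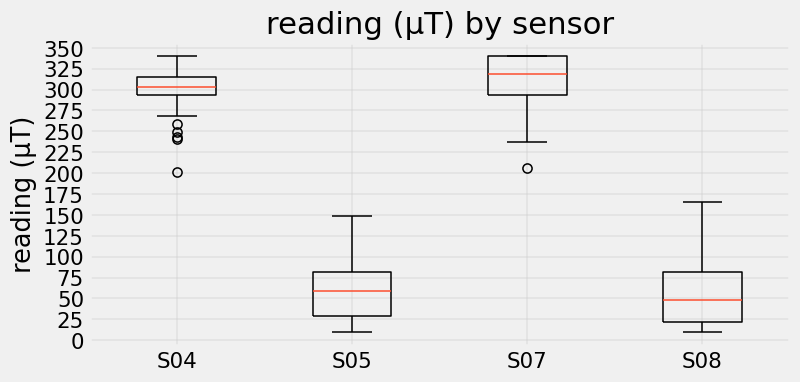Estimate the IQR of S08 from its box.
≈ 50

Q3 ≈ 75, Q1 ≈ 25; IQR ≈ 50.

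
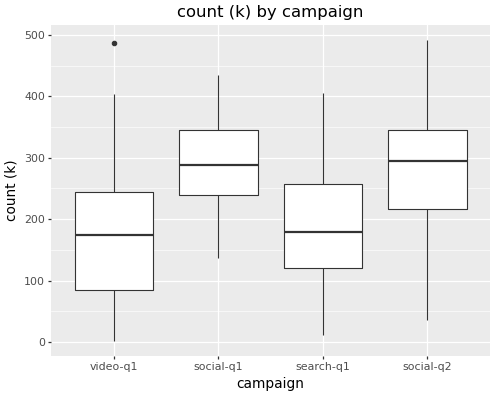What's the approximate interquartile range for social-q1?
≈ 100

Q3 ≈ 340, Q1 ≈ 240; IQR ≈ 100.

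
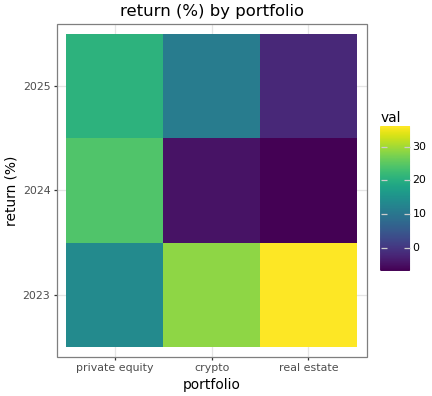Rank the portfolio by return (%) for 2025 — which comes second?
crypto

Top 3 for 2025: private equity ≈ 20, crypto ≈ 10, real estate ≈ 0.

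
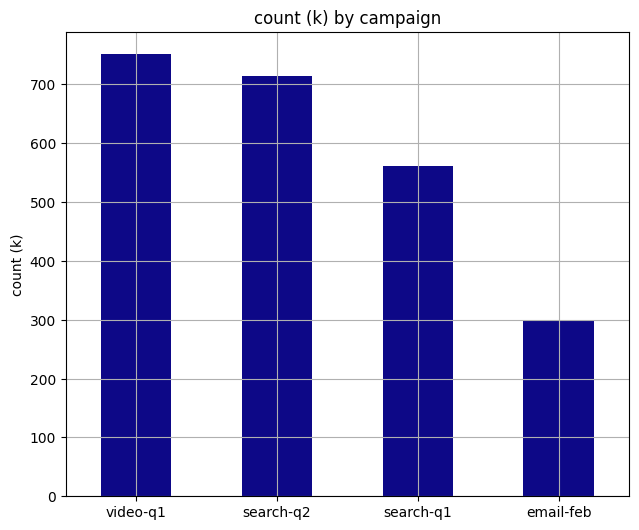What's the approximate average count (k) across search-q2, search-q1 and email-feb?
(700 + 600 + 300) / 3 ≈ 533.

≈ 533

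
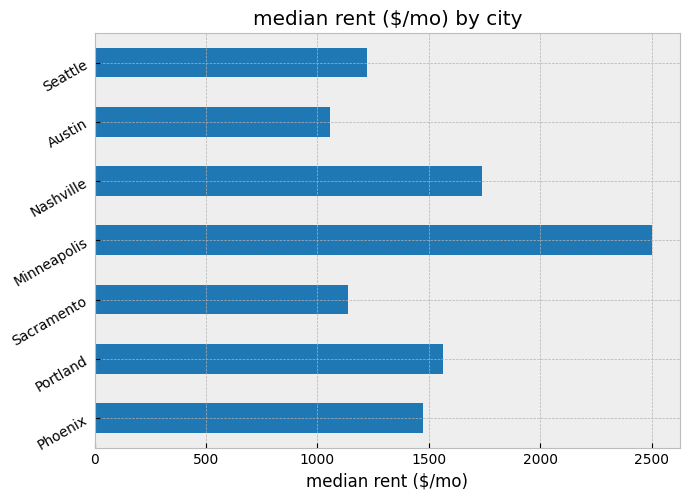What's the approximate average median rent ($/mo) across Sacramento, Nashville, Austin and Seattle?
(1000 + 1500 + 1000 + 1000) / 4 ≈ 1125.

≈ 1125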